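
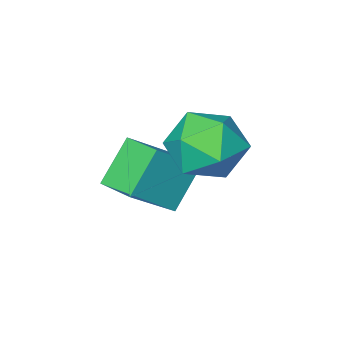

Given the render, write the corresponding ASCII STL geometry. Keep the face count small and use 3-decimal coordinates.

solid 
facet normal -0.241 0.937 -0.252
outer loop
vertex -2.62 0.717 2.225
vertex -3.297 0.794 3.159
vertex -2.183 1.098 3.226
endloop
endfacet
facet normal 0.417 0.774 -0.477
outer loop
vertex -2.62 0.717 2.225
vertex -2.183 1.098 3.226
vertex -1.573 0.366 2.57
endloop
endfacet
facet normal 0.368 0.207 -0.907
outer loop
vertex -2.62 0.717 2.225
vertex -1.573 0.366 2.57
vertex -2.311 -0.39 2.098
endloop
endfacet
facet normal -0.319 0.020 -0.948
outer loop
vertex -2.62 0.717 2.225
vertex -2.311 -0.39 2.098
vertex -3.376 -0.125 2.462
endloop
endfacet
facet normal -0.695 0.471 -0.543
outer loop
vertex -2.62 0.717 2.225
vertex -3.376 -0.125 2.462
vertex -3.297 0.794 3.159
endloop
endfacet
facet normal 0.805 0.586 0.094
outer loop
vertex -1.573 0.366 2.57
vertex -2.183 1.098 3.226
vertex -1.604 0.225 3.718
endloop
endfacet
facet normal -0.260 0.851 0.457
outer loop
vertex -2.183 1.098 3.226
vertex -3.297 0.794 3.159
vertex -2.669 0.49 4.082
endloop
endfacet
facet normal -0.995 0.097 -0.015
outer loop
vertex -3.297 0.794 3.159
vertex -3.376 -0.125 2.462
vertex -3.407 -0.266 3.61
endloop
endfacet
facet normal -0.387 -0.634 -0.670
outer loop
vertex -3.376 -0.125 2.462
vertex -2.311 -0.39 2.098
vertex -2.797 -0.998 2.954
endloop
endfacet
facet normal 0.726 -0.332 -0.603
outer loop
vertex -2.311 -0.39 2.098
vertex -1.573 0.366 2.57
vertex -1.683 -0.694 3.021
endloop
endfacet
facet normal 0.319 -0.020 0.948
outer loop
vertex -2.36 -0.617 3.955
vertex -1.604 0.225 3.718
vertex -2.669 0.49 4.082
endloop
endfacet
facet normal -0.368 -0.207 0.907
outer loop
vertex -2.36 -0.617 3.955
vertex -2.669 0.49 4.082
vertex -3.407 -0.266 3.61
endloop
endfacet
facet normal -0.417 -0.774 0.477
outer loop
vertex -2.36 -0.617 3.955
vertex -3.407 -0.266 3.61
vertex -2.797 -0.998 2.954
endloop
endfacet
facet normal 0.241 -0.937 0.252
outer loop
vertex -2.36 -0.617 3.955
vertex -2.797 -0.998 2.954
vertex -1.683 -0.694 3.021
endloop
endfacet
facet normal 0.695 -0.471 0.543
outer loop
vertex -2.36 -0.617 3.955
vertex -1.683 -0.694 3.021
vertex -1.604 0.225 3.718
endloop
endfacet
facet normal 0.387 0.634 0.670
outer loop
vertex -2.669 0.49 4.082
vertex -1.604 0.225 3.718
vertex -2.183 1.098 3.226
endloop
endfacet
facet normal -0.726 0.332 0.603
outer loop
vertex -3.407 -0.266 3.61
vertex -2.669 0.49 4.082
vertex -3.297 0.794 3.159
endloop
endfacet
facet normal -0.805 -0.586 -0.094
outer loop
vertex -2.797 -0.998 2.954
vertex -3.407 -0.266 3.61
vertex -3.376 -0.125 2.462
endloop
endfacet
facet normal 0.260 -0.851 -0.457
outer loop
vertex -1.683 -0.694 3.021
vertex -2.797 -0.998 2.954
vertex -2.311 -0.39 2.098
endloop
endfacet
facet normal 0.995 -0.097 0.015
outer loop
vertex -1.604 0.225 3.718
vertex -1.683 -0.694 3.021
vertex -1.573 0.366 2.57
endloop
endfacet
facet normal -0.627 -0.190 0.756
outer loop
vertex -1.709 -2.436 2.179
vertex -1.84 -1.219 2.376
vertex -3.037 -2.403 1.086
endloop
endfacet
facet normal 0.106 -0.982 -0.159
outer loop
vertex -2.04 -2.101 -0.116
vertex -1.709 -2.436 2.179
vertex -3.037 -2.403 1.086
endloop
endfacet
facet normal -0.627 -0.190 0.756
outer loop
vertex -3.037 -2.403 1.086
vertex -1.84 -1.219 2.376
vertex -3.168 -1.185 1.283
endloop
endfacet
facet normal -0.772 0.020 -0.635
outer loop
vertex -3.168 -1.185 1.283
vertex -2.04 -2.101 -0.116
vertex -3.037 -2.403 1.086
endloop
endfacet
facet normal 0.772 -0.020 0.635
outer loop
vertex -1.709 -2.436 2.179
vertex -0.843 -0.917 1.174
vertex -1.84 -1.219 2.376
endloop
endfacet
facet normal 0.105 -0.982 -0.158
outer loop
vertex -0.712 -2.135 0.977
vertex -1.709 -2.436 2.179
vertex -2.04 -2.101 -0.116
endloop
endfacet
facet normal 0.772 -0.020 0.635
outer loop
vertex -0.712 -2.135 0.977
vertex -0.843 -0.917 1.174
vertex -1.709 -2.436 2.179
endloop
endfacet
facet normal -0.106 0.982 0.159
outer loop
vertex -1.84 -1.219 2.376
vertex -0.843 -0.917 1.174
vertex -3.168 -1.185 1.283
endloop
endfacet
facet normal -0.772 0.020 -0.635
outer loop
vertex -2.171 -0.884 0.081
vertex -2.04 -2.101 -0.116
vertex -3.168 -1.185 1.283
endloop
endfacet
facet normal -0.106 0.982 0.158
outer loop
vertex -3.168 -1.185 1.283
vertex -0.843 -0.917 1.174
vertex -2.171 -0.884 0.081
endloop
endfacet
facet normal 0.627 0.190 -0.756
outer loop
vertex -2.171 -0.884 0.081
vertex -0.712 -2.135 0.977
vertex -2.04 -2.101 -0.116
endloop
endfacet
facet normal 0.627 0.190 -0.756
outer loop
vertex -0.843 -0.917 1.174
vertex -0.712 -2.135 0.977
vertex -2.171 -0.884 0.081
endloop
endfacet

endsolid


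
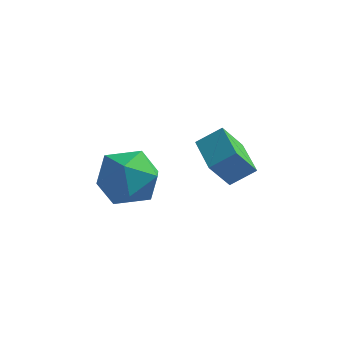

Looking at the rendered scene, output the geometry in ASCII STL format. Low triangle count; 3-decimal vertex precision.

solid 
facet normal -0.858 0.483 0.173
outer loop
vertex -0.573 4.257 2.392
vertex -1.161 3.384 1.914
vertex -0.936 3.377 3.048
endloop
endfacet
facet normal -0.369 0.649 0.666
outer loop
vertex -0.573 4.257 2.392
vertex -0.936 3.377 3.048
vertex 0.122 3.817 3.206
endloop
endfacet
facet normal 0.198 0.923 0.330
outer loop
vertex -0.573 4.257 2.392
vertex 0.122 3.817 3.206
vertex 0.551 4.096 2.168
endloop
endfacet
facet normal 0.059 0.927 -0.370
outer loop
vertex -0.573 4.257 2.392
vertex 0.551 4.096 2.168
vertex -0.242 3.828 1.37
endloop
endfacet
facet normal -0.593 0.655 -0.467
outer loop
vertex -0.573 4.257 2.392
vertex -0.242 3.828 1.37
vertex -1.161 3.384 1.914
endloop
endfacet
facet normal -0.165 0.044 0.985
outer loop
vertex 0.122 3.817 3.206
vertex -0.936 3.377 3.048
vertex -0.038 2.672 3.23
endloop
endfacet
facet normal -0.957 -0.223 0.188
outer loop
vertex -0.936 3.377 3.048
vertex -1.161 3.384 1.914
vertex -0.831 2.404 2.432
endloop
endfacet
facet normal -0.529 0.056 -0.847
outer loop
vertex -1.161 3.384 1.914
vertex -0.242 3.828 1.37
vertex -0.402 2.683 1.394
endloop
endfacet
facet normal 0.528 0.494 -0.691
outer loop
vertex -0.242 3.828 1.37
vertex 0.551 4.096 2.168
vertex 0.656 3.123 1.552
endloop
endfacet
facet normal 0.753 0.487 0.442
outer loop
vertex 0.551 4.096 2.168
vertex 0.122 3.817 3.206
vertex 0.881 3.116 2.686
endloop
endfacet
facet normal -0.059 -0.927 0.370
outer loop
vertex 0.293 2.243 2.208
vertex -0.038 2.672 3.23
vertex -0.831 2.404 2.432
endloop
endfacet
facet normal -0.198 -0.923 -0.330
outer loop
vertex 0.293 2.243 2.208
vertex -0.831 2.404 2.432
vertex -0.402 2.683 1.394
endloop
endfacet
facet normal 0.369 -0.649 -0.666
outer loop
vertex 0.293 2.243 2.208
vertex -0.402 2.683 1.394
vertex 0.656 3.123 1.552
endloop
endfacet
facet normal 0.858 -0.483 -0.173
outer loop
vertex 0.293 2.243 2.208
vertex 0.656 3.123 1.552
vertex 0.881 3.116 2.686
endloop
endfacet
facet normal 0.593 -0.655 0.467
outer loop
vertex 0.293 2.243 2.208
vertex 0.881 3.116 2.686
vertex -0.038 2.672 3.23
endloop
endfacet
facet normal -0.528 -0.494 0.691
outer loop
vertex -0.831 2.404 2.432
vertex -0.038 2.672 3.23
vertex -0.936 3.377 3.048
endloop
endfacet
facet normal -0.753 -0.487 -0.442
outer loop
vertex -0.402 2.683 1.394
vertex -0.831 2.404 2.432
vertex -1.161 3.384 1.914
endloop
endfacet
facet normal 0.165 -0.044 -0.985
outer loop
vertex 0.656 3.123 1.552
vertex -0.402 2.683 1.394
vertex -0.242 3.828 1.37
endloop
endfacet
facet normal 0.957 0.223 -0.188
outer loop
vertex 0.881 3.116 2.686
vertex 0.656 3.123 1.552
vertex 0.551 4.096 2.168
endloop
endfacet
facet normal 0.529 -0.056 0.847
outer loop
vertex -0.038 2.672 3.23
vertex 0.881 3.116 2.686
vertex 0.122 3.817 3.206
endloop
endfacet
facet normal -0.571 0.803 0.168
outer loop
vertex 2.644 3.978 4.709
vertex 3.124 4.536 3.675
vertex 1.923 3.58 4.16
endloop
endfacet
facet normal -0.378 -0.440 0.815
outer loop
vertex 2.716 2.464 3.925
vertex 2.644 3.978 4.709
vertex 1.923 3.58 4.16
endloop
endfacet
facet normal -0.571 0.803 0.170
outer loop
vertex 1.923 3.58 4.16
vertex 3.124 4.536 3.675
vertex 2.402 4.139 3.126
endloop
endfacet
facet normal -0.729 -0.401 -0.555
outer loop
vertex 2.402 4.139 3.126
vertex 2.716 2.464 3.925
vertex 1.923 3.58 4.16
endloop
endfacet
facet normal 0.729 0.401 0.555
outer loop
vertex 2.644 3.978 4.709
vertex 3.917 3.42 3.44
vertex 3.124 4.536 3.675
endloop
endfacet
facet normal -0.378 -0.440 0.815
outer loop
vertex 3.438 2.861 4.474
vertex 2.644 3.978 4.709
vertex 2.716 2.464 3.925
endloop
endfacet
facet normal 0.729 0.401 0.555
outer loop
vertex 3.438 2.861 4.474
vertex 3.917 3.42 3.44
vertex 2.644 3.978 4.709
endloop
endfacet
facet normal 0.378 0.440 -0.815
outer loop
vertex 3.124 4.536 3.675
vertex 3.917 3.42 3.44
vertex 2.402 4.139 3.126
endloop
endfacet
facet normal -0.729 -0.401 -0.555
outer loop
vertex 3.196 3.022 2.891
vertex 2.716 2.464 3.925
vertex 2.402 4.139 3.126
endloop
endfacet
facet normal 0.378 0.440 -0.815
outer loop
vertex 2.402 4.139 3.126
vertex 3.917 3.42 3.44
vertex 3.196 3.022 2.891
endloop
endfacet
facet normal 0.570 -0.804 -0.169
outer loop
vertex 3.196 3.022 2.891
vertex 3.438 2.861 4.474
vertex 2.716 2.464 3.925
endloop
endfacet
facet normal 0.572 -0.803 -0.169
outer loop
vertex 3.917 3.42 3.44
vertex 3.438 2.861 4.474
vertex 3.196 3.022 2.891
endloop
endfacet

endsolid


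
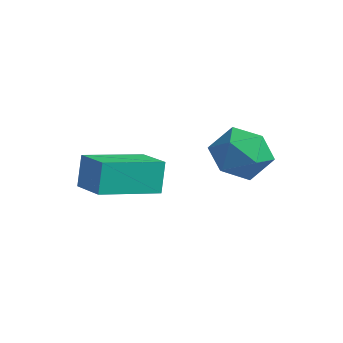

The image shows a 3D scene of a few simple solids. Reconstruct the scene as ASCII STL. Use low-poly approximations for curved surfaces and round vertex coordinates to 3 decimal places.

solid 
facet normal -0.940 0.227 -0.253
outer loop
vertex -4.591 -1.707 -2.285
vertex -3.992 0.18 -2.816
vertex -4.392 -2.069 -3.348
endloop
endfacet
facet normal -0.292 -0.921 0.259
outer loop
vertex -3.188 -2.36 -3.024
vertex -4.591 -1.707 -2.285
vertex -4.392 -2.069 -3.348
endloop
endfacet
facet normal -0.940 0.227 -0.253
outer loop
vertex -4.392 -2.069 -3.348
vertex -3.992 0.18 -2.816
vertex -3.793 -0.182 -3.879
endloop
endfacet
facet normal 0.174 -0.318 -0.932
outer loop
vertex -3.793 -0.182 -3.879
vertex -3.188 -2.36 -3.024
vertex -4.392 -2.069 -3.348
endloop
endfacet
facet normal -0.174 0.318 0.932
outer loop
vertex -4.591 -1.707 -2.285
vertex -2.788 -0.111 -2.492
vertex -3.992 0.18 -2.816
endloop
endfacet
facet normal -0.292 -0.921 0.259
outer loop
vertex -3.387 -1.998 -1.961
vertex -4.591 -1.707 -2.285
vertex -3.188 -2.36 -3.024
endloop
endfacet
facet normal -0.174 0.318 0.932
outer loop
vertex -3.387 -1.998 -1.961
vertex -2.788 -0.111 -2.492
vertex -4.591 -1.707 -2.285
endloop
endfacet
facet normal 0.292 0.921 -0.259
outer loop
vertex -3.992 0.18 -2.816
vertex -2.788 -0.111 -2.492
vertex -3.793 -0.182 -3.879
endloop
endfacet
facet normal 0.174 -0.318 -0.932
outer loop
vertex -2.589 -0.473 -3.555
vertex -3.188 -2.36 -3.024
vertex -3.793 -0.182 -3.879
endloop
endfacet
facet normal 0.292 0.921 -0.259
outer loop
vertex -3.793 -0.182 -3.879
vertex -2.788 -0.111 -2.492
vertex -2.589 -0.473 -3.555
endloop
endfacet
facet normal 0.940 -0.227 0.253
outer loop
vertex -2.589 -0.473 -3.555
vertex -3.387 -1.998 -1.961
vertex -3.188 -2.36 -3.024
endloop
endfacet
facet normal 0.940 -0.227 0.253
outer loop
vertex -2.788 -0.111 -2.492
vertex -3.387 -1.998 -1.961
vertex -2.589 -0.473 -3.555
endloop
endfacet
facet normal 0.023 -0.022 0.999
outer loop
vertex -0.84 1.847 -1.414
vertex -1.857 1.685 -1.394
vertex -1.208 0.885 -1.427
endloop
endfacet
facet normal 0.640 -0.255 0.725
outer loop
vertex -0.84 1.847 -1.414
vertex -1.208 0.885 -1.427
vertex -0.417 1.142 -2.035
endloop
endfacet
facet normal 0.910 0.266 0.318
outer loop
vertex -0.84 1.847 -1.414
vertex -0.417 1.142 -2.035
vertex -0.577 2.101 -2.378
endloop
endfacet
facet normal 0.461 0.819 0.342
outer loop
vertex -0.84 1.847 -1.414
vertex -0.577 2.101 -2.378
vertex -1.467 2.436 -1.981
endloop
endfacet
facet normal -0.087 0.641 0.762
outer loop
vertex -0.84 1.847 -1.414
vertex -1.467 2.436 -1.981
vertex -1.857 1.685 -1.394
endloop
endfacet
facet normal 0.497 -0.813 0.303
outer loop
vertex -0.417 1.142 -2.035
vertex -1.208 0.885 -1.427
vertex -1.173 0.544 -2.399
endloop
endfacet
facet normal -0.500 -0.436 0.748
outer loop
vertex -1.208 0.885 -1.427
vertex -1.857 1.685 -1.394
vertex -2.063 0.879 -2.002
endloop
endfacet
facet normal -0.679 0.637 0.364
outer loop
vertex -1.857 1.685 -1.394
vertex -1.467 2.436 -1.981
vertex -2.223 1.838 -2.345
endloop
endfacet
facet normal 0.207 0.926 -0.317
outer loop
vertex -1.467 2.436 -1.981
vertex -0.577 2.101 -2.378
vertex -1.432 2.095 -2.953
endloop
endfacet
facet normal 0.934 0.029 -0.355
outer loop
vertex -0.577 2.101 -2.378
vertex -0.417 1.142 -2.035
vertex -0.783 1.295 -2.986
endloop
endfacet
facet normal -0.461 -0.819 -0.342
outer loop
vertex -1.8 1.133 -2.966
vertex -1.173 0.544 -2.399
vertex -2.063 0.879 -2.002
endloop
endfacet
facet normal -0.910 -0.266 -0.318
outer loop
vertex -1.8 1.133 -2.966
vertex -2.063 0.879 -2.002
vertex -2.223 1.838 -2.345
endloop
endfacet
facet normal -0.640 0.255 -0.725
outer loop
vertex -1.8 1.133 -2.966
vertex -2.223 1.838 -2.345
vertex -1.432 2.095 -2.953
endloop
endfacet
facet normal -0.023 0.022 -0.999
outer loop
vertex -1.8 1.133 -2.966
vertex -1.432 2.095 -2.953
vertex -0.783 1.295 -2.986
endloop
endfacet
facet normal 0.087 -0.641 -0.762
outer loop
vertex -1.8 1.133 -2.966
vertex -0.783 1.295 -2.986
vertex -1.173 0.544 -2.399
endloop
endfacet
facet normal -0.207 -0.926 0.317
outer loop
vertex -2.063 0.879 -2.002
vertex -1.173 0.544 -2.399
vertex -1.208 0.885 -1.427
endloop
endfacet
facet normal -0.934 -0.029 0.355
outer loop
vertex -2.223 1.838 -2.345
vertex -2.063 0.879 -2.002
vertex -1.857 1.685 -1.394
endloop
endfacet
facet normal -0.497 0.813 -0.303
outer loop
vertex -1.432 2.095 -2.953
vertex -2.223 1.838 -2.345
vertex -1.467 2.436 -1.981
endloop
endfacet
facet normal 0.500 0.436 -0.748
outer loop
vertex -0.783 1.295 -2.986
vertex -1.432 2.095 -2.953
vertex -0.577 2.101 -2.378
endloop
endfacet
facet normal 0.679 -0.637 -0.364
outer loop
vertex -1.173 0.544 -2.399
vertex -0.783 1.295 -2.986
vertex -0.417 1.142 -2.035
endloop
endfacet

endsolid


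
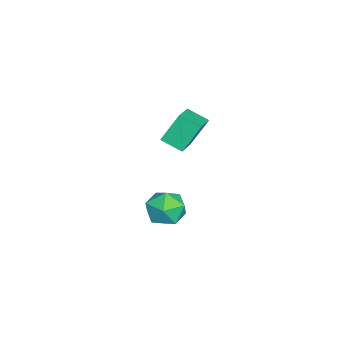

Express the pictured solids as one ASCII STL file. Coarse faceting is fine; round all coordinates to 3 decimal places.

solid 
facet normal -0.297 0.461 0.836
outer loop
vertex -2.398 -3.156 4.688
vertex -2.172 -2.226 4.256
vertex -3.831 -3.067 4.13
endloop
endfacet
facet normal -0.215 -0.886 0.412
outer loop
vertex -3.388 -3.754 2.884
vertex -2.398 -3.156 4.688
vertex -3.831 -3.067 4.13
endloop
endfacet
facet normal -0.297 0.461 0.836
outer loop
vertex -3.831 -3.067 4.13
vertex -2.172 -2.226 4.256
vertex -3.605 -2.137 3.697
endloop
endfacet
facet normal -0.930 0.057 -0.362
outer loop
vertex -3.605 -2.137 3.697
vertex -3.388 -3.754 2.884
vertex -3.831 -3.067 4.13
endloop
endfacet
facet normal 0.930 -0.058 0.363
outer loop
vertex -2.398 -3.156 4.688
vertex -1.729 -2.913 3.01
vertex -2.172 -2.226 4.256
endloop
endfacet
facet normal -0.216 -0.885 0.412
outer loop
vertex -1.955 -3.843 3.443
vertex -2.398 -3.156 4.688
vertex -3.388 -3.754 2.884
endloop
endfacet
facet normal 0.930 -0.057 0.363
outer loop
vertex -1.955 -3.843 3.443
vertex -1.729 -2.913 3.01
vertex -2.398 -3.156 4.688
endloop
endfacet
facet normal 0.216 0.886 -0.412
outer loop
vertex -2.172 -2.226 4.256
vertex -1.729 -2.913 3.01
vertex -3.605 -2.137 3.697
endloop
endfacet
facet normal -0.930 0.058 -0.363
outer loop
vertex -3.162 -2.824 2.452
vertex -3.388 -3.754 2.884
vertex -3.605 -2.137 3.697
endloop
endfacet
facet normal 0.215 0.885 -0.412
outer loop
vertex -3.605 -2.137 3.697
vertex -1.729 -2.913 3.01
vertex -3.162 -2.824 2.452
endloop
endfacet
facet normal 0.298 -0.461 -0.836
outer loop
vertex -3.162 -2.824 2.452
vertex -1.955 -3.843 3.443
vertex -3.388 -3.754 2.884
endloop
endfacet
facet normal 0.297 -0.461 -0.836
outer loop
vertex -1.729 -2.913 3.01
vertex -1.955 -3.843 3.443
vertex -3.162 -2.824 2.452
endloop
endfacet
facet normal 0.439 0.381 0.814
outer loop
vertex -2.328 -2.92 -0.786
vertex -2.569 -3.741 -0.271
vertex -1.7 -3.696 -0.761
endloop
endfacet
facet normal 0.755 0.618 0.220
outer loop
vertex -2.328 -2.92 -0.786
vertex -1.7 -3.696 -0.761
vertex -1.853 -3.204 -1.617
endloop
endfacet
facet normal 0.261 0.949 -0.175
outer loop
vertex -2.328 -2.92 -0.786
vertex -1.853 -3.204 -1.617
vertex -2.817 -2.946 -1.656
endloop
endfacet
facet normal -0.359 0.917 0.175
outer loop
vertex -2.328 -2.92 -0.786
vertex -2.817 -2.946 -1.656
vertex -3.26 -3.278 -0.824
endloop
endfacet
facet normal -0.249 0.566 0.786
outer loop
vertex -2.328 -2.92 -0.786
vertex -3.26 -3.278 -0.824
vertex -2.569 -3.741 -0.271
endloop
endfacet
facet normal 0.988 0.052 -0.146
outer loop
vertex -1.853 -3.204 -1.617
vertex -1.7 -3.696 -0.761
vertex -1.8 -4.202 -1.616
endloop
endfacet
facet normal 0.476 -0.331 0.815
outer loop
vertex -1.7 -3.696 -0.761
vertex -2.569 -3.741 -0.271
vertex -2.243 -4.534 -0.784
endloop
endfacet
facet normal -0.638 -0.033 0.769
outer loop
vertex -2.569 -3.741 -0.271
vertex -3.26 -3.278 -0.824
vertex -3.207 -4.276 -0.823
endloop
endfacet
facet normal -0.816 0.535 -0.221
outer loop
vertex -3.26 -3.278 -0.824
vertex -2.817 -2.946 -1.656
vertex -3.36 -3.784 -1.679
endloop
endfacet
facet normal 0.189 0.587 -0.787
outer loop
vertex -2.817 -2.946 -1.656
vertex -1.853 -3.204 -1.617
vertex -2.491 -3.739 -2.169
endloop
endfacet
facet normal 0.359 -0.917 -0.175
outer loop
vertex -2.732 -4.56 -1.654
vertex -1.8 -4.202 -1.616
vertex -2.243 -4.534 -0.784
endloop
endfacet
facet normal -0.261 -0.949 0.175
outer loop
vertex -2.732 -4.56 -1.654
vertex -2.243 -4.534 -0.784
vertex -3.207 -4.276 -0.823
endloop
endfacet
facet normal -0.755 -0.618 -0.220
outer loop
vertex -2.732 -4.56 -1.654
vertex -3.207 -4.276 -0.823
vertex -3.36 -3.784 -1.679
endloop
endfacet
facet normal -0.439 -0.381 -0.814
outer loop
vertex -2.732 -4.56 -1.654
vertex -3.36 -3.784 -1.679
vertex -2.491 -3.739 -2.169
endloop
endfacet
facet normal 0.249 -0.566 -0.786
outer loop
vertex -2.732 -4.56 -1.654
vertex -2.491 -3.739 -2.169
vertex -1.8 -4.202 -1.616
endloop
endfacet
facet normal 0.816 -0.535 0.221
outer loop
vertex -2.243 -4.534 -0.784
vertex -1.8 -4.202 -1.616
vertex -1.7 -3.696 -0.761
endloop
endfacet
facet normal -0.189 -0.587 0.787
outer loop
vertex -3.207 -4.276 -0.823
vertex -2.243 -4.534 -0.784
vertex -2.569 -3.741 -0.271
endloop
endfacet
facet normal -0.988 -0.052 0.146
outer loop
vertex -3.36 -3.784 -1.679
vertex -3.207 -4.276 -0.823
vertex -3.26 -3.278 -0.824
endloop
endfacet
facet normal -0.476 0.331 -0.815
outer loop
vertex -2.491 -3.739 -2.169
vertex -3.36 -3.784 -1.679
vertex -2.817 -2.946 -1.656
endloop
endfacet
facet normal 0.638 0.033 -0.769
outer loop
vertex -1.8 -4.202 -1.616
vertex -2.491 -3.739 -2.169
vertex -1.853 -3.204 -1.617
endloop
endfacet

endsolid


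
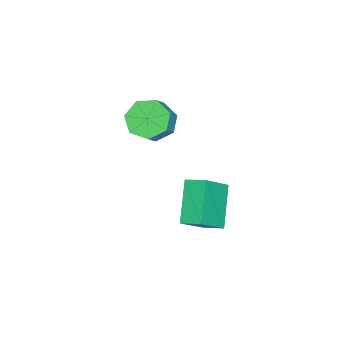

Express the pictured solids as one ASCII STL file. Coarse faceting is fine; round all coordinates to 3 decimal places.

solid 
facet normal -0.705 -0.011 -0.710
outer loop
vertex -3.848 0.256 -0.276
vertex -4.392 0.773 0.256
vertex -3.77 1.045 -0.366
endloop
endfacet
facet normal 0.703 -0.149 -0.695
outer loop
vertex -3.848 0.256 -0.276
vertex -3.77 1.045 -0.366
vertex -3.045 0.269 0.533
endloop
endfacet
facet normal 0.703 -0.149 -0.695
outer loop
vertex -3.045 0.269 0.533
vertex -3.77 1.045 -0.366
vertex -2.967 1.058 0.443
endloop
endfacet
facet normal 0.705 0.011 0.710
outer loop
vertex -3.045 0.269 0.533
vertex -2.967 1.058 0.443
vertex -3.588 0.787 1.064
endloop
endfacet
facet normal -0.705 -0.011 -0.710
outer loop
vertex -3.77 1.045 -0.366
vertex -4.392 0.773 0.256
vertex -4.16 1.63 0.012
endloop
endfacet
facet normal 0.515 0.680 -0.522
outer loop
vertex -3.77 1.045 -0.366
vertex -4.16 1.63 0.012
vertex -2.967 1.058 0.443
endloop
endfacet
facet normal 0.515 0.680 -0.522
outer loop
vertex -2.967 1.058 0.443
vertex -4.16 1.63 0.012
vertex -3.357 1.643 0.821
endloop
endfacet
facet normal 0.705 0.011 0.710
outer loop
vertex -2.967 1.058 0.443
vertex -3.357 1.643 0.821
vertex -3.588 0.787 1.064
endloop
endfacet
facet normal -0.704 -0.012 -0.710
outer loop
vertex -4.16 1.63 0.012
vertex -4.392 0.773 0.256
vertex -4.725 1.57 0.573
endloop
endfacet
facet normal -0.061 0.997 0.045
outer loop
vertex -4.16 1.63 0.012
vertex -4.725 1.57 0.573
vertex -3.357 1.643 0.821
endloop
endfacet
facet normal -0.061 0.997 0.045
outer loop
vertex -3.357 1.643 0.821
vertex -4.725 1.57 0.573
vertex -3.922 1.583 1.382
endloop
endfacet
facet normal 0.704 0.012 0.710
outer loop
vertex -3.357 1.643 0.821
vertex -3.922 1.583 1.382
vertex -3.588 0.787 1.064
endloop
endfacet
facet normal -0.705 -0.013 -0.709
outer loop
vertex -4.725 1.57 0.573
vertex -4.392 0.773 0.256
vertex -5.038 0.91 0.896
endloop
endfacet
facet normal -0.591 0.563 0.578
outer loop
vertex -4.725 1.57 0.573
vertex -5.038 0.91 0.896
vertex -3.922 1.583 1.382
endloop
endfacet
facet normal -0.591 0.562 0.578
outer loop
vertex -3.922 1.583 1.382
vertex -5.038 0.91 0.896
vertex -4.235 0.923 1.704
endloop
endfacet
facet normal 0.704 0.012 0.710
outer loop
vertex -3.922 1.583 1.382
vertex -4.235 0.923 1.704
vertex -3.588 0.787 1.064
endloop
endfacet
facet normal -0.705 -0.011 -0.709
outer loop
vertex -5.038 0.91 0.896
vertex -4.392 0.773 0.256
vertex -4.865 0.147 0.736
endloop
endfacet
facet normal -0.675 -0.295 0.676
outer loop
vertex -5.038 0.91 0.896
vertex -4.865 0.147 0.736
vertex -4.235 0.923 1.704
endloop
endfacet
facet normal -0.676 -0.294 0.676
outer loop
vertex -4.235 0.923 1.704
vertex -4.865 0.147 0.736
vertex -4.062 0.161 1.545
endloop
endfacet
facet normal 0.704 0.012 0.710
outer loop
vertex -4.235 0.923 1.704
vertex -4.062 0.161 1.545
vertex -3.588 0.787 1.064
endloop
endfacet
facet normal -0.705 -0.011 -0.709
outer loop
vertex -4.865 0.147 0.736
vertex -4.392 0.773 0.256
vertex -4.335 -0.144 0.214
endloop
endfacet
facet normal -0.251 -0.931 0.265
outer loop
vertex -4.865 0.147 0.736
vertex -4.335 -0.144 0.214
vertex -4.062 0.161 1.545
endloop
endfacet
facet normal -0.252 -0.931 0.265
outer loop
vertex -4.062 0.161 1.545
vertex -4.335 -0.144 0.214
vertex -3.532 -0.131 1.023
endloop
endfacet
facet normal 0.705 0.011 0.709
outer loop
vertex -4.062 0.161 1.545
vertex -3.532 -0.131 1.023
vertex -3.588 0.787 1.064
endloop
endfacet
facet normal -0.705 -0.011 -0.710
outer loop
vertex -4.335 -0.144 0.214
vertex -4.392 0.773 0.256
vertex -3.848 0.256 -0.276
endloop
endfacet
facet normal 0.363 -0.865 -0.346
outer loop
vertex -4.335 -0.144 0.214
vertex -3.848 0.256 -0.276
vertex -3.532 -0.131 1.023
endloop
endfacet
facet normal 0.363 -0.865 -0.346
outer loop
vertex -3.532 -0.131 1.023
vertex -3.848 0.256 -0.276
vertex -3.045 0.269 0.533
endloop
endfacet
facet normal 0.705 0.011 0.710
outer loop
vertex -3.532 -0.131 1.023
vertex -3.045 0.269 0.533
vertex -3.588 0.787 1.064
endloop
endfacet
facet normal -0.666 0.316 -0.675
outer loop
vertex -4.79 2.8 -3.416
vertex -4.702 3.696 -3.083
vertex -3.318 3.137 -4.711
endloop
endfacet
facet normal -0.092 -0.933 -0.348
outer loop
vertex -2.198 2.604 -3.577
vertex -4.79 2.8 -3.416
vertex -3.318 3.137 -4.711
endloop
endfacet
facet normal -0.666 0.317 -0.675
outer loop
vertex -3.318 3.137 -4.711
vertex -4.702 3.696 -3.083
vertex -3.229 4.032 -4.378
endloop
endfacet
facet normal 0.740 0.169 -0.651
outer loop
vertex -3.229 4.032 -4.378
vertex -2.198 2.604 -3.577
vertex -3.318 3.137 -4.711
endloop
endfacet
facet normal -0.740 -0.169 0.651
outer loop
vertex -4.79 2.8 -3.416
vertex -3.582 3.163 -1.949
vertex -4.702 3.696 -3.083
endloop
endfacet
facet normal -0.092 -0.933 -0.347
outer loop
vertex -3.671 2.268 -2.282
vertex -4.79 2.8 -3.416
vertex -2.198 2.604 -3.577
endloop
endfacet
facet normal -0.740 -0.169 0.651
outer loop
vertex -3.671 2.268 -2.282
vertex -3.582 3.163 -1.949
vertex -4.79 2.8 -3.416
endloop
endfacet
facet normal 0.092 0.933 0.347
outer loop
vertex -4.702 3.696 -3.083
vertex -3.582 3.163 -1.949
vertex -3.229 4.032 -4.378
endloop
endfacet
facet normal 0.740 0.169 -0.651
outer loop
vertex -2.11 3.5 -3.244
vertex -2.198 2.604 -3.577
vertex -3.229 4.032 -4.378
endloop
endfacet
facet normal 0.092 0.933 0.347
outer loop
vertex -3.229 4.032 -4.378
vertex -3.582 3.163 -1.949
vertex -2.11 3.5 -3.244
endloop
endfacet
facet normal 0.666 -0.316 0.675
outer loop
vertex -2.11 3.5 -3.244
vertex -3.671 2.268 -2.282
vertex -2.198 2.604 -3.577
endloop
endfacet
facet normal 0.666 -0.317 0.675
outer loop
vertex -3.582 3.163 -1.949
vertex -3.671 2.268 -2.282
vertex -2.11 3.5 -3.244
endloop
endfacet

endsolid


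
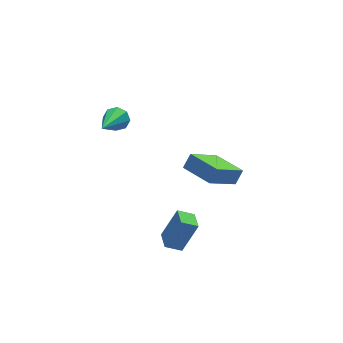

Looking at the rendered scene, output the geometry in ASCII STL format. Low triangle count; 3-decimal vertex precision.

solid 
facet normal -0.833 0.321 0.450
outer loop
vertex 0.71 -1.442 -2.601
vertex 1.007 -0.476 -2.741
vertex -0.117 -1.414 -4.154
endloop
endfacet
facet normal -0.291 -0.947 0.138
outer loop
vertex 0.633 -1.704 -4.559
vertex 0.71 -1.442 -2.601
vertex -0.117 -1.414 -4.154
endloop
endfacet
facet normal -0.833 0.322 0.449
outer loop
vertex -0.117 -1.414 -4.154
vertex 1.007 -0.476 -2.741
vertex 0.18 -0.449 -4.295
endloop
endfacet
facet normal -0.470 0.016 -0.882
outer loop
vertex 0.18 -0.449 -4.295
vertex 0.633 -1.704 -4.559
vertex -0.117 -1.414 -4.154
endloop
endfacet
facet normal 0.470 -0.017 0.882
outer loop
vertex 0.71 -1.442 -2.601
vertex 1.757 -0.766 -3.146
vertex 1.007 -0.476 -2.741
endloop
endfacet
facet normal -0.290 -0.947 0.138
outer loop
vertex 1.46 -1.731 -3.005
vertex 0.71 -1.442 -2.601
vertex 0.633 -1.704 -4.559
endloop
endfacet
facet normal 0.470 -0.016 0.883
outer loop
vertex 1.46 -1.731 -3.005
vertex 1.757 -0.766 -3.146
vertex 0.71 -1.442 -2.601
endloop
endfacet
facet normal 0.291 0.947 -0.139
outer loop
vertex 1.007 -0.476 -2.741
vertex 1.757 -0.766 -3.146
vertex 0.18 -0.449 -4.295
endloop
endfacet
facet normal -0.469 0.016 -0.883
outer loop
vertex 0.93 -0.738 -4.699
vertex 0.633 -1.704 -4.559
vertex 0.18 -0.449 -4.295
endloop
endfacet
facet normal 0.291 0.947 -0.138
outer loop
vertex 0.18 -0.449 -4.295
vertex 1.757 -0.766 -3.146
vertex 0.93 -0.738 -4.699
endloop
endfacet
facet normal 0.834 -0.321 -0.449
outer loop
vertex 0.93 -0.738 -4.699
vertex 1.46 -1.731 -3.005
vertex 0.633 -1.704 -4.559
endloop
endfacet
facet normal 0.833 -0.322 -0.449
outer loop
vertex 1.757 -0.766 -3.146
vertex 1.46 -1.731 -3.005
vertex 0.93 -0.738 -4.699
endloop
endfacet
facet normal 0.621 0.616 -0.485
outer loop
vertex 0.032 2.718 2.465
vertex -0.438 2.838 2.016
vertex -0.26 3.111 2.59
endloop
endfacet
facet normal 0.345 -0.042 0.938
outer loop
vertex 0.032 2.718 2.465
vertex -0.26 3.111 2.59
vertex -1.802 1.482 3.084
endloop
endfacet
facet normal 0.621 0.616 -0.485
outer loop
vertex -0.26 3.111 2.59
vertex -0.438 2.838 2.016
vertex -0.656 3.344 2.379
endloop
endfacet
facet normal -0.198 0.451 0.870
outer loop
vertex -0.26 3.111 2.59
vertex -0.656 3.344 2.379
vertex -1.802 1.482 3.084
endloop
endfacet
facet normal 0.620 0.616 -0.486
outer loop
vertex -0.656 3.344 2.379
vertex -0.438 2.838 2.016
vertex -0.924 3.28 1.956
endloop
endfacet
facet normal -0.722 0.584 0.369
outer loop
vertex -0.656 3.344 2.379
vertex -0.924 3.28 1.956
vertex -1.802 1.482 3.084
endloop
endfacet
facet normal 0.620 0.616 -0.486
outer loop
vertex -0.924 3.28 1.956
vertex -0.438 2.838 2.016
vertex -0.907 2.957 1.568
endloop
endfacet
facet normal -0.921 0.279 -0.272
outer loop
vertex -0.924 3.28 1.956
vertex -0.907 2.957 1.568
vertex -1.802 1.482 3.084
endloop
endfacet
facet normal 0.620 0.616 -0.485
outer loop
vertex -0.907 2.957 1.568
vertex -0.438 2.838 2.016
vertex -0.615 2.564 1.442
endloop
endfacet
facet normal -0.677 -0.286 -0.678
outer loop
vertex -0.907 2.957 1.568
vertex -0.615 2.564 1.442
vertex -1.802 1.482 3.084
endloop
endfacet
facet normal 0.620 0.617 -0.485
outer loop
vertex -0.615 2.564 1.442
vertex -0.438 2.838 2.016
vertex -0.219 2.332 1.653
endloop
endfacet
facet normal -0.132 -0.781 -0.610
outer loop
vertex -0.615 2.564 1.442
vertex -0.219 2.332 1.653
vertex -1.802 1.482 3.084
endloop
endfacet
facet normal 0.619 0.617 -0.486
outer loop
vertex -0.219 2.332 1.653
vertex -0.438 2.838 2.016
vertex 0.049 2.396 2.076
endloop
endfacet
facet normal 0.391 -0.914 -0.110
outer loop
vertex -0.219 2.332 1.653
vertex 0.049 2.396 2.076
vertex -1.802 1.482 3.084
endloop
endfacet
facet normal 0.620 0.617 -0.484
outer loop
vertex 0.049 2.396 2.076
vertex -0.438 2.838 2.016
vertex 0.032 2.718 2.465
endloop
endfacet
facet normal 0.590 -0.609 0.530
outer loop
vertex 0.049 2.396 2.076
vertex 0.032 2.718 2.465
vertex -1.802 1.482 3.084
endloop
endfacet
facet normal -0.765 -0.212 0.608
outer loop
vertex 3.353 0.051 -1.128
vertex 2.829 1.719 -1.205
vertex 2.863 -0.135 -1.81
endloop
endfacet
facet normal 0.299 -0.953 0.045
outer loop
vertex 4.511 0.321 -3.115
vertex 3.353 0.051 -1.128
vertex 2.863 -0.135 -1.81
endloop
endfacet
facet normal -0.766 -0.212 0.606
outer loop
vertex 2.863 -0.135 -1.81
vertex 2.829 1.719 -1.205
vertex 2.34 1.533 -1.888
endloop
endfacet
facet normal -0.569 -0.215 -0.794
outer loop
vertex 2.34 1.533 -1.888
vertex 4.511 0.321 -3.115
vertex 2.863 -0.135 -1.81
endloop
endfacet
facet normal 0.569 0.215 0.794
outer loop
vertex 3.353 0.051 -1.128
vertex 4.477 2.175 -2.51
vertex 2.829 1.719 -1.205
endloop
endfacet
facet normal 0.300 -0.953 0.045
outer loop
vertex 5.0 0.507 -2.432
vertex 3.353 0.051 -1.128
vertex 4.511 0.321 -3.115
endloop
endfacet
facet normal 0.569 0.215 0.794
outer loop
vertex 5.0 0.507 -2.432
vertex 4.477 2.175 -2.51
vertex 3.353 0.051 -1.128
endloop
endfacet
facet normal -0.299 0.953 -0.045
outer loop
vertex 2.829 1.719 -1.205
vertex 4.477 2.175 -2.51
vertex 2.34 1.533 -1.888
endloop
endfacet
facet normal -0.569 -0.215 -0.794
outer loop
vertex 3.987 1.989 -3.192
vertex 4.511 0.321 -3.115
vertex 2.34 1.533 -1.888
endloop
endfacet
facet normal -0.299 0.953 -0.045
outer loop
vertex 2.34 1.533 -1.888
vertex 4.477 2.175 -2.51
vertex 3.987 1.989 -3.192
endloop
endfacet
facet normal 0.766 0.213 -0.606
outer loop
vertex 3.987 1.989 -3.192
vertex 5.0 0.507 -2.432
vertex 4.511 0.321 -3.115
endloop
endfacet
facet normal 0.765 0.212 -0.608
outer loop
vertex 4.477 2.175 -2.51
vertex 5.0 0.507 -2.432
vertex 3.987 1.989 -3.192
endloop
endfacet

endsolid


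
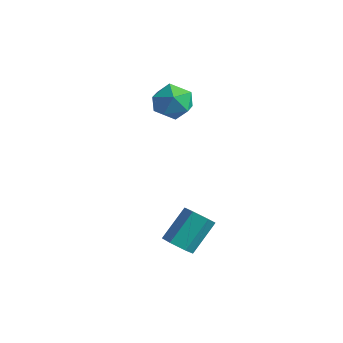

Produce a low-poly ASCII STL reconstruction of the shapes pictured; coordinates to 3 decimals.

solid 
facet normal -0.039 -0.717 -0.696
outer loop
vertex -0.27 1.07 -2.83
vertex -0.769 0.84 -2.565
vertex -0.823 1.265 -3.0
endloop
endfacet
facet normal 0.422 0.620 -0.661
outer loop
vertex -0.27 1.07 -2.83
vertex -0.823 1.265 -3.0
vertex -0.212 2.13 -1.799
endloop
endfacet
facet normal 0.422 0.620 -0.661
outer loop
vertex -0.212 2.13 -1.799
vertex -0.823 1.265 -3.0
vertex -0.765 2.325 -1.969
endloop
endfacet
facet normal 0.038 0.716 0.697
outer loop
vertex -0.212 2.13 -1.799
vertex -0.765 2.325 -1.969
vertex -0.711 1.9 -1.535
endloop
endfacet
facet normal -0.039 -0.717 -0.696
outer loop
vertex -0.823 1.265 -3.0
vertex -0.769 0.84 -2.565
vertex -1.322 1.035 -2.735
endloop
endfacet
facet normal -0.574 0.587 -0.571
outer loop
vertex -0.823 1.265 -3.0
vertex -1.322 1.035 -2.735
vertex -0.765 2.325 -1.969
endloop
endfacet
facet normal -0.574 0.587 -0.571
outer loop
vertex -0.765 2.325 -1.969
vertex -1.322 1.035 -2.735
vertex -1.264 2.095 -1.704
endloop
endfacet
facet normal 0.040 0.716 0.697
outer loop
vertex -0.765 2.325 -1.969
vertex -1.264 2.095 -1.704
vertex -0.711 1.9 -1.535
endloop
endfacet
facet normal -0.038 -0.716 -0.697
outer loop
vertex -1.322 1.035 -2.735
vertex -0.769 0.84 -2.565
vertex -1.268 0.61 -2.301
endloop
endfacet
facet normal -0.995 -0.034 0.091
outer loop
vertex -1.322 1.035 -2.735
vertex -1.268 0.61 -2.301
vertex -1.264 2.095 -1.704
endloop
endfacet
facet normal -0.995 -0.034 0.091
outer loop
vertex -1.264 2.095 -1.704
vertex -1.268 0.61 -2.301
vertex -1.21 1.67 -1.27
endloop
endfacet
facet normal 0.040 0.716 0.697
outer loop
vertex -1.264 2.095 -1.704
vertex -1.21 1.67 -1.27
vertex -0.711 1.9 -1.535
endloop
endfacet
facet normal -0.038 -0.716 -0.697
outer loop
vertex -1.268 0.61 -2.301
vertex -0.769 0.84 -2.565
vertex -0.715 0.415 -2.131
endloop
endfacet
facet normal -0.422 -0.620 0.661
outer loop
vertex -1.268 0.61 -2.301
vertex -0.715 0.415 -2.131
vertex -1.21 1.67 -1.27
endloop
endfacet
facet normal -0.422 -0.620 0.661
outer loop
vertex -1.21 1.67 -1.27
vertex -0.715 0.415 -2.131
vertex -0.657 1.475 -1.1
endloop
endfacet
facet normal 0.039 0.717 0.696
outer loop
vertex -1.21 1.67 -1.27
vertex -0.657 1.475 -1.1
vertex -0.711 1.9 -1.535
endloop
endfacet
facet normal -0.040 -0.716 -0.697
outer loop
vertex -0.715 0.415 -2.131
vertex -0.769 0.84 -2.565
vertex -0.216 0.645 -2.396
endloop
endfacet
facet normal 0.574 -0.587 0.571
outer loop
vertex -0.715 0.415 -2.131
vertex -0.216 0.645 -2.396
vertex -0.657 1.475 -1.1
endloop
endfacet
facet normal 0.574 -0.587 0.571
outer loop
vertex -0.657 1.475 -1.1
vertex -0.216 0.645 -2.396
vertex -0.158 1.705 -1.365
endloop
endfacet
facet normal 0.039 0.717 0.696
outer loop
vertex -0.657 1.475 -1.1
vertex -0.158 1.705 -1.365
vertex -0.711 1.9 -1.535
endloop
endfacet
facet normal -0.040 -0.716 -0.697
outer loop
vertex -0.216 0.645 -2.396
vertex -0.769 0.84 -2.565
vertex -0.27 1.07 -2.83
endloop
endfacet
facet normal 0.995 0.034 -0.091
outer loop
vertex -0.216 0.645 -2.396
vertex -0.27 1.07 -2.83
vertex -0.158 1.705 -1.365
endloop
endfacet
facet normal 0.995 0.034 -0.091
outer loop
vertex -0.158 1.705 -1.365
vertex -0.27 1.07 -2.83
vertex -0.212 2.13 -1.799
endloop
endfacet
facet normal 0.038 0.716 0.697
outer loop
vertex -0.158 1.705 -1.365
vertex -0.212 2.13 -1.799
vertex -0.711 1.9 -1.535
endloop
endfacet
facet normal -0.688 0.482 0.542
outer loop
vertex -4.479 3.783 2.128
vertex -3.934 3.828 2.78
vertex -3.955 4.45 2.2
endloop
endfacet
facet normal -0.769 0.621 -0.153
outer loop
vertex -4.479 3.783 2.128
vertex -3.955 4.45 2.2
vertex -4.09 4.095 1.437
endloop
endfacet
facet normal -0.871 0.000 -0.491
outer loop
vertex -4.479 3.783 2.128
vertex -4.09 4.095 1.437
vertex -4.152 3.253 1.547
endloop
endfacet
facet normal -0.854 -0.521 -0.005
outer loop
vertex -4.479 3.783 2.128
vertex -4.152 3.253 1.547
vertex -4.056 3.087 2.377
endloop
endfacet
facet normal -0.740 -0.223 0.634
outer loop
vertex -4.479 3.783 2.128
vertex -4.056 3.087 2.377
vertex -3.934 3.828 2.78
endloop
endfacet
facet normal -0.161 0.905 -0.393
outer loop
vertex -4.09 4.095 1.437
vertex -3.955 4.45 2.2
vertex -3.304 4.333 1.663
endloop
endfacet
facet normal -0.029 0.681 0.732
outer loop
vertex -3.955 4.45 2.2
vertex -3.934 3.828 2.78
vertex -3.208 4.167 2.493
endloop
endfacet
facet normal -0.114 -0.460 0.881
outer loop
vertex -3.934 3.828 2.78
vertex -4.056 3.087 2.377
vertex -3.27 3.325 2.603
endloop
endfacet
facet normal -0.297 -0.942 -0.154
outer loop
vertex -4.056 3.087 2.377
vertex -4.152 3.253 1.547
vertex -3.405 2.97 1.84
endloop
endfacet
facet normal -0.326 -0.099 -0.940
outer loop
vertex -4.152 3.253 1.547
vertex -4.09 4.095 1.437
vertex -3.426 3.592 1.26
endloop
endfacet
facet normal 0.854 0.521 0.005
outer loop
vertex -2.881 3.637 1.912
vertex -3.304 4.333 1.663
vertex -3.208 4.167 2.493
endloop
endfacet
facet normal 0.871 -0.000 0.491
outer loop
vertex -2.881 3.637 1.912
vertex -3.208 4.167 2.493
vertex -3.27 3.325 2.603
endloop
endfacet
facet normal 0.769 -0.621 0.153
outer loop
vertex -2.881 3.637 1.912
vertex -3.27 3.325 2.603
vertex -3.405 2.97 1.84
endloop
endfacet
facet normal 0.688 -0.482 -0.542
outer loop
vertex -2.881 3.637 1.912
vertex -3.405 2.97 1.84
vertex -3.426 3.592 1.26
endloop
endfacet
facet normal 0.740 0.223 -0.634
outer loop
vertex -2.881 3.637 1.912
vertex -3.426 3.592 1.26
vertex -3.304 4.333 1.663
endloop
endfacet
facet normal 0.297 0.942 0.154
outer loop
vertex -3.208 4.167 2.493
vertex -3.304 4.333 1.663
vertex -3.955 4.45 2.2
endloop
endfacet
facet normal 0.326 0.099 0.940
outer loop
vertex -3.27 3.325 2.603
vertex -3.208 4.167 2.493
vertex -3.934 3.828 2.78
endloop
endfacet
facet normal 0.161 -0.905 0.393
outer loop
vertex -3.405 2.97 1.84
vertex -3.27 3.325 2.603
vertex -4.056 3.087 2.377
endloop
endfacet
facet normal 0.029 -0.681 -0.732
outer loop
vertex -3.426 3.592 1.26
vertex -3.405 2.97 1.84
vertex -4.152 3.253 1.547
endloop
endfacet
facet normal 0.114 0.460 -0.881
outer loop
vertex -3.304 4.333 1.663
vertex -3.426 3.592 1.26
vertex -4.09 4.095 1.437
endloop
endfacet

endsolid


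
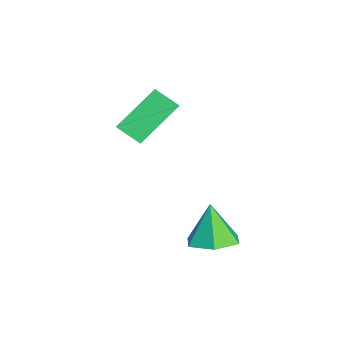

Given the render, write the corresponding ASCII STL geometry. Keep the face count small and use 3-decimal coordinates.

solid 
facet normal -0.818 0.056 -0.572
outer loop
vertex -1.283 0.116 0.385
vertex -2.131 1.583 1.742
vertex -0.802 0.954 -0.22
endloop
endfacet
facet normal 0.390 -0.676 -0.625
outer loop
vertex 0.311 0.877 0.558
vertex -1.283 0.116 0.385
vertex -0.802 0.954 -0.22
endloop
endfacet
facet normal -0.818 0.056 -0.572
outer loop
vertex -0.802 0.954 -0.22
vertex -2.131 1.583 1.742
vertex -1.65 2.421 1.137
endloop
endfacet
facet normal 0.422 0.735 -0.531
outer loop
vertex -1.65 2.421 1.137
vertex 0.311 0.877 0.558
vertex -0.802 0.954 -0.22
endloop
endfacet
facet normal -0.422 -0.735 0.531
outer loop
vertex -1.283 0.116 0.385
vertex -1.018 1.506 2.52
vertex -2.131 1.583 1.742
endloop
endfacet
facet normal 0.390 -0.676 -0.625
outer loop
vertex -0.17 0.039 1.163
vertex -1.283 0.116 0.385
vertex 0.311 0.877 0.558
endloop
endfacet
facet normal -0.422 -0.735 0.531
outer loop
vertex -0.17 0.039 1.163
vertex -1.018 1.506 2.52
vertex -1.283 0.116 0.385
endloop
endfacet
facet normal -0.390 0.676 0.625
outer loop
vertex -2.131 1.583 1.742
vertex -1.018 1.506 2.52
vertex -1.65 2.421 1.137
endloop
endfacet
facet normal 0.422 0.735 -0.531
outer loop
vertex -0.537 2.344 1.915
vertex 0.311 0.877 0.558
vertex -1.65 2.421 1.137
endloop
endfacet
facet normal -0.390 0.676 0.625
outer loop
vertex -1.65 2.421 1.137
vertex -1.018 1.506 2.52
vertex -0.537 2.344 1.915
endloop
endfacet
facet normal 0.818 -0.056 0.572
outer loop
vertex -0.537 2.344 1.915
vertex -0.17 0.039 1.163
vertex 0.311 0.877 0.558
endloop
endfacet
facet normal 0.818 -0.056 0.572
outer loop
vertex -1.018 1.506 2.52
vertex -0.17 0.039 1.163
vertex -0.537 2.344 1.915
endloop
endfacet
facet normal 0.323 0.037 -0.946
outer loop
vertex 3.626 3.199 -2.809
vertex 2.653 3.262 -3.139
vertex 3.18 4.12 -2.925
endloop
endfacet
facet normal 0.593 0.377 0.711
outer loop
vertex 3.626 3.199 -2.809
vertex 3.18 4.12 -2.925
vertex 2.107 3.198 -1.541
endloop
endfacet
facet normal 0.323 0.038 -0.946
outer loop
vertex 3.18 4.12 -2.925
vertex 2.653 3.262 -3.139
vertex 2.206 4.183 -3.255
endloop
endfacet
facet normal -0.110 0.864 0.490
outer loop
vertex 3.18 4.12 -2.925
vertex 2.206 4.183 -3.255
vertex 2.107 3.198 -1.541
endloop
endfacet
facet normal 0.323 0.038 -0.946
outer loop
vertex 2.206 4.183 -3.255
vertex 2.653 3.262 -3.139
vertex 1.679 3.324 -3.469
endloop
endfacet
facet normal -0.855 0.470 0.220
outer loop
vertex 2.206 4.183 -3.255
vertex 1.679 3.324 -3.469
vertex 2.107 3.198 -1.541
endloop
endfacet
facet normal 0.323 0.037 -0.946
outer loop
vertex 1.679 3.324 -3.469
vertex 2.653 3.262 -3.139
vertex 2.125 2.403 -3.353
endloop
endfacet
facet normal -0.895 -0.412 0.172
outer loop
vertex 1.679 3.324 -3.469
vertex 2.125 2.403 -3.353
vertex 2.107 3.198 -1.541
endloop
endfacet
facet normal 0.323 0.037 -0.946
outer loop
vertex 2.125 2.403 -3.353
vertex 2.653 3.262 -3.139
vertex 3.099 2.341 -3.023
endloop
endfacet
facet normal -0.190 -0.900 0.393
outer loop
vertex 2.125 2.403 -3.353
vertex 3.099 2.341 -3.023
vertex 2.107 3.198 -1.541
endloop
endfacet
facet normal 0.323 0.037 -0.946
outer loop
vertex 3.099 2.341 -3.023
vertex 2.653 3.262 -3.139
vertex 3.626 3.199 -2.809
endloop
endfacet
facet normal 0.553 -0.505 0.662
outer loop
vertex 3.099 2.341 -3.023
vertex 3.626 3.199 -2.809
vertex 2.107 3.198 -1.541
endloop
endfacet

endsolid


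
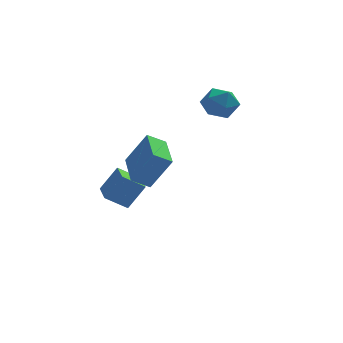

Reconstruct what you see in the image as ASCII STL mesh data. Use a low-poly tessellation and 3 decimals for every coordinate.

solid 
facet normal -0.856 -0.065 0.512
outer loop
vertex 0.355 -3.463 1.922
vertex 0.32 -1.522 2.109
vertex -0.527 -3.338 0.463
endloop
endfacet
facet normal 0.018 -0.995 -0.096
outer loop
vertex 0.26 -3.278 -0.009
vertex 0.355 -3.463 1.922
vertex -0.527 -3.338 0.463
endloop
endfacet
facet normal -0.856 -0.065 0.513
outer loop
vertex -0.527 -3.338 0.463
vertex 0.32 -1.522 2.109
vertex -0.563 -1.397 0.65
endloop
endfacet
facet normal -0.517 0.073 -0.853
outer loop
vertex -0.563 -1.397 0.65
vertex 0.26 -3.278 -0.009
vertex -0.527 -3.338 0.463
endloop
endfacet
facet normal 0.517 -0.073 0.853
outer loop
vertex 0.355 -3.463 1.922
vertex 1.107 -1.462 1.637
vertex 0.32 -1.522 2.109
endloop
endfacet
facet normal 0.018 -0.995 -0.096
outer loop
vertex 1.143 -3.403 1.45
vertex 0.355 -3.463 1.922
vertex 0.26 -3.278 -0.009
endloop
endfacet
facet normal 0.517 -0.073 0.853
outer loop
vertex 1.143 -3.403 1.45
vertex 1.107 -1.462 1.637
vertex 0.355 -3.463 1.922
endloop
endfacet
facet normal -0.018 0.995 0.096
outer loop
vertex 0.32 -1.522 2.109
vertex 1.107 -1.462 1.637
vertex -0.563 -1.397 0.65
endloop
endfacet
facet normal -0.517 0.073 -0.853
outer loop
vertex 0.225 -1.337 0.178
vertex 0.26 -3.278 -0.009
vertex -0.563 -1.397 0.65
endloop
endfacet
facet normal -0.018 0.995 0.096
outer loop
vertex -0.563 -1.397 0.65
vertex 1.107 -1.462 1.637
vertex 0.225 -1.337 0.178
endloop
endfacet
facet normal 0.856 0.065 -0.513
outer loop
vertex 0.225 -1.337 0.178
vertex 1.143 -3.403 1.45
vertex 0.26 -3.278 -0.009
endloop
endfacet
facet normal 0.856 0.065 -0.512
outer loop
vertex 1.107 -1.462 1.637
vertex 1.143 -3.403 1.45
vertex 0.225 -1.337 0.178
endloop
endfacet
facet normal -0.793 0.140 0.594
outer loop
vertex 3.006 2.269 2.149
vertex 3.282 1.566 2.683
vertex 3.57 2.426 2.865
endloop
endfacet
facet normal -0.586 0.754 0.297
outer loop
vertex 3.006 2.269 2.149
vertex 3.57 2.426 2.865
vertex 3.715 2.856 2.059
endloop
endfacet
facet normal -0.612 0.676 -0.412
outer loop
vertex 3.006 2.269 2.149
vertex 3.715 2.856 2.059
vertex 3.517 2.262 1.378
endloop
endfacet
facet normal -0.833 0.013 -0.552
outer loop
vertex 3.006 2.269 2.149
vertex 3.517 2.262 1.378
vertex 3.249 1.464 1.764
endloop
endfacet
facet normal -0.945 -0.319 0.069
outer loop
vertex 3.006 2.269 2.149
vertex 3.249 1.464 1.764
vertex 3.282 1.566 2.683
endloop
endfacet
facet normal 0.093 0.871 0.482
outer loop
vertex 3.715 2.856 2.059
vertex 3.57 2.426 2.865
vertex 4.431 2.516 2.536
endloop
endfacet
facet normal -0.240 -0.123 0.963
outer loop
vertex 3.57 2.426 2.865
vertex 3.282 1.566 2.683
vertex 4.163 1.718 2.922
endloop
endfacet
facet normal -0.487 -0.866 0.114
outer loop
vertex 3.282 1.566 2.683
vertex 3.249 1.464 1.764
vertex 3.965 1.124 2.241
endloop
endfacet
facet normal -0.307 -0.329 -0.893
outer loop
vertex 3.249 1.464 1.764
vertex 3.517 2.262 1.378
vertex 4.11 1.554 1.435
endloop
endfacet
facet normal 0.052 0.745 -0.665
outer loop
vertex 3.517 2.262 1.378
vertex 3.715 2.856 2.059
vertex 4.398 2.414 1.617
endloop
endfacet
facet normal 0.833 -0.013 0.552
outer loop
vertex 4.674 1.711 2.151
vertex 4.431 2.516 2.536
vertex 4.163 1.718 2.922
endloop
endfacet
facet normal 0.612 -0.676 0.412
outer loop
vertex 4.674 1.711 2.151
vertex 4.163 1.718 2.922
vertex 3.965 1.124 2.241
endloop
endfacet
facet normal 0.586 -0.754 -0.297
outer loop
vertex 4.674 1.711 2.151
vertex 3.965 1.124 2.241
vertex 4.11 1.554 1.435
endloop
endfacet
facet normal 0.793 -0.140 -0.594
outer loop
vertex 4.674 1.711 2.151
vertex 4.11 1.554 1.435
vertex 4.398 2.414 1.617
endloop
endfacet
facet normal 0.945 0.319 -0.069
outer loop
vertex 4.674 1.711 2.151
vertex 4.398 2.414 1.617
vertex 4.431 2.516 2.536
endloop
endfacet
facet normal 0.307 0.329 0.893
outer loop
vertex 4.163 1.718 2.922
vertex 4.431 2.516 2.536
vertex 3.57 2.426 2.865
endloop
endfacet
facet normal -0.052 -0.745 0.665
outer loop
vertex 3.965 1.124 2.241
vertex 4.163 1.718 2.922
vertex 3.282 1.566 2.683
endloop
endfacet
facet normal -0.093 -0.871 -0.482
outer loop
vertex 4.11 1.554 1.435
vertex 3.965 1.124 2.241
vertex 3.249 1.464 1.764
endloop
endfacet
facet normal 0.240 0.123 -0.963
outer loop
vertex 4.398 2.414 1.617
vertex 4.11 1.554 1.435
vertex 3.517 2.262 1.378
endloop
endfacet
facet normal 0.487 0.866 -0.114
outer loop
vertex 4.431 2.516 2.536
vertex 4.398 2.414 1.617
vertex 3.715 2.856 2.059
endloop
endfacet
facet normal -0.828 0.020 0.561
outer loop
vertex -0.397 2.027 -2.11
vertex -0.48 3.464 -2.283
vertex -1.19 1.84 -3.273
endloop
endfacet
facet normal 0.058 -0.991 0.120
outer loop
vertex -0.18 1.816 -3.957
vertex -0.397 2.027 -2.11
vertex -1.19 1.84 -3.273
endloop
endfacet
facet normal -0.828 0.020 0.561
outer loop
vertex -1.19 1.84 -3.273
vertex -0.48 3.464 -2.283
vertex -1.273 3.278 -3.447
endloop
endfacet
facet normal -0.558 -0.131 -0.819
outer loop
vertex -1.273 3.278 -3.447
vertex -0.18 1.816 -3.957
vertex -1.19 1.84 -3.273
endloop
endfacet
facet normal 0.558 0.131 0.819
outer loop
vertex -0.397 2.027 -2.11
vertex 0.53 3.44 -2.967
vertex -0.48 3.464 -2.283
endloop
endfacet
facet normal 0.057 -0.991 0.120
outer loop
vertex 0.613 2.002 -2.793
vertex -0.397 2.027 -2.11
vertex -0.18 1.816 -3.957
endloop
endfacet
facet normal 0.558 0.131 0.820
outer loop
vertex 0.613 2.002 -2.793
vertex 0.53 3.44 -2.967
vertex -0.397 2.027 -2.11
endloop
endfacet
facet normal -0.057 0.991 -0.119
outer loop
vertex -0.48 3.464 -2.283
vertex 0.53 3.44 -2.967
vertex -1.273 3.278 -3.447
endloop
endfacet
facet normal -0.558 -0.131 -0.820
outer loop
vertex -0.263 3.253 -4.13
vertex -0.18 1.816 -3.957
vertex -1.273 3.278 -3.447
endloop
endfacet
facet normal -0.057 0.991 -0.121
outer loop
vertex -1.273 3.278 -3.447
vertex 0.53 3.44 -2.967
vertex -0.263 3.253 -4.13
endloop
endfacet
facet normal 0.828 -0.020 -0.561
outer loop
vertex -0.263 3.253 -4.13
vertex 0.613 2.002 -2.793
vertex -0.18 1.816 -3.957
endloop
endfacet
facet normal 0.828 -0.020 -0.561
outer loop
vertex 0.53 3.44 -2.967
vertex 0.613 2.002 -2.793
vertex -0.263 3.253 -4.13
endloop
endfacet

endsolid


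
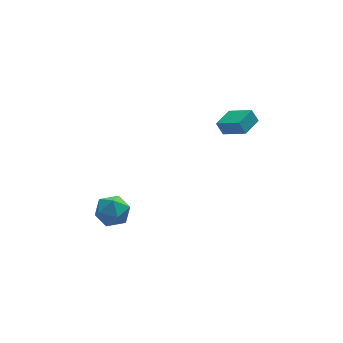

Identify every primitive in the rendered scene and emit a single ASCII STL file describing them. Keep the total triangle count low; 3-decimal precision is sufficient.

solid 
facet normal -0.565 0.671 -0.480
outer loop
vertex 2.375 -2.022 2.313
vertex 3.399 -1.087 2.413
vertex 2.706 -2.3 1.535
endloop
endfacet
facet normal -0.736 -0.673 -0.073
outer loop
vertex 3.661 -3.433 2.347
vertex 2.375 -2.022 2.313
vertex 2.706 -2.3 1.535
endloop
endfacet
facet normal -0.566 0.671 -0.480
outer loop
vertex 2.706 -2.3 1.535
vertex 3.399 -1.087 2.413
vertex 3.729 -1.365 1.635
endloop
endfacet
facet normal 0.372 -0.313 -0.874
outer loop
vertex 3.729 -1.365 1.635
vertex 3.661 -3.433 2.347
vertex 2.706 -2.3 1.535
endloop
endfacet
facet normal -0.371 0.313 0.874
outer loop
vertex 2.375 -2.022 2.313
vertex 4.354 -2.22 3.225
vertex 3.399 -1.087 2.413
endloop
endfacet
facet normal -0.736 -0.673 -0.072
outer loop
vertex 3.331 -3.155 3.125
vertex 2.375 -2.022 2.313
vertex 3.661 -3.433 2.347
endloop
endfacet
facet normal -0.372 0.313 0.874
outer loop
vertex 3.331 -3.155 3.125
vertex 4.354 -2.22 3.225
vertex 2.375 -2.022 2.313
endloop
endfacet
facet normal 0.737 0.673 0.072
outer loop
vertex 3.399 -1.087 2.413
vertex 4.354 -2.22 3.225
vertex 3.729 -1.365 1.635
endloop
endfacet
facet normal 0.371 -0.313 -0.874
outer loop
vertex 4.685 -2.498 2.447
vertex 3.661 -3.433 2.347
vertex 3.729 -1.365 1.635
endloop
endfacet
facet normal 0.736 0.673 0.073
outer loop
vertex 3.729 -1.365 1.635
vertex 4.354 -2.22 3.225
vertex 4.685 -2.498 2.447
endloop
endfacet
facet normal 0.566 -0.671 0.480
outer loop
vertex 4.685 -2.498 2.447
vertex 3.331 -3.155 3.125
vertex 3.661 -3.433 2.347
endloop
endfacet
facet normal 0.566 -0.670 0.480
outer loop
vertex 4.354 -2.22 3.225
vertex 3.331 -3.155 3.125
vertex 4.685 -2.498 2.447
endloop
endfacet
facet normal -0.006 0.515 0.857
outer loop
vertex -4.309 -1.783 -3.132
vertex -3.693 -2.599 -2.637
vertex -3.175 -1.731 -3.155
endloop
endfacet
facet normal -0.038 0.955 0.295
outer loop
vertex -4.309 -1.783 -3.132
vertex -3.175 -1.731 -3.155
vertex -3.774 -1.468 -4.083
endloop
endfacet
facet normal -0.616 0.783 -0.087
outer loop
vertex -4.309 -1.783 -3.132
vertex -3.774 -1.468 -4.083
vertex -4.663 -2.173 -4.138
endloop
endfacet
facet normal -0.941 0.238 0.239
outer loop
vertex -4.309 -1.783 -3.132
vertex -4.663 -2.173 -4.138
vertex -4.613 -2.872 -3.245
endloop
endfacet
facet normal -0.565 0.072 0.822
outer loop
vertex -4.309 -1.783 -3.132
vertex -4.613 -2.872 -3.245
vertex -3.693 -2.599 -2.637
endloop
endfacet
facet normal 0.537 0.836 -0.110
outer loop
vertex -3.774 -1.468 -4.083
vertex -3.175 -1.731 -3.155
vertex -2.827 -2.088 -4.175
endloop
endfacet
facet normal 0.588 0.126 0.799
outer loop
vertex -3.175 -1.731 -3.155
vertex -3.693 -2.599 -2.637
vertex -2.777 -2.787 -3.282
endloop
endfacet
facet normal -0.315 -0.591 0.742
outer loop
vertex -3.693 -2.599 -2.637
vertex -4.613 -2.872 -3.245
vertex -3.666 -3.492 -3.337
endloop
endfacet
facet normal -0.924 -0.324 -0.202
outer loop
vertex -4.613 -2.872 -3.245
vertex -4.663 -2.173 -4.138
vertex -4.265 -3.229 -4.265
endloop
endfacet
facet normal -0.398 0.559 -0.728
outer loop
vertex -4.663 -2.173 -4.138
vertex -3.774 -1.468 -4.083
vertex -3.747 -2.361 -4.783
endloop
endfacet
facet normal 0.941 -0.238 -0.239
outer loop
vertex -3.131 -3.177 -4.288
vertex -2.827 -2.088 -4.175
vertex -2.777 -2.787 -3.282
endloop
endfacet
facet normal 0.616 -0.783 0.087
outer loop
vertex -3.131 -3.177 -4.288
vertex -2.777 -2.787 -3.282
vertex -3.666 -3.492 -3.337
endloop
endfacet
facet normal 0.038 -0.955 -0.295
outer loop
vertex -3.131 -3.177 -4.288
vertex -3.666 -3.492 -3.337
vertex -4.265 -3.229 -4.265
endloop
endfacet
facet normal 0.006 -0.515 -0.857
outer loop
vertex -3.131 -3.177 -4.288
vertex -4.265 -3.229 -4.265
vertex -3.747 -2.361 -4.783
endloop
endfacet
facet normal 0.565 -0.072 -0.822
outer loop
vertex -3.131 -3.177 -4.288
vertex -3.747 -2.361 -4.783
vertex -2.827 -2.088 -4.175
endloop
endfacet
facet normal 0.924 0.324 0.202
outer loop
vertex -2.777 -2.787 -3.282
vertex -2.827 -2.088 -4.175
vertex -3.175 -1.731 -3.155
endloop
endfacet
facet normal 0.398 -0.559 0.728
outer loop
vertex -3.666 -3.492 -3.337
vertex -2.777 -2.787 -3.282
vertex -3.693 -2.599 -2.637
endloop
endfacet
facet normal -0.537 -0.836 0.110
outer loop
vertex -4.265 -3.229 -4.265
vertex -3.666 -3.492 -3.337
vertex -4.613 -2.872 -3.245
endloop
endfacet
facet normal -0.588 -0.126 -0.799
outer loop
vertex -3.747 -2.361 -4.783
vertex -4.265 -3.229 -4.265
vertex -4.663 -2.173 -4.138
endloop
endfacet
facet normal 0.315 0.591 -0.742
outer loop
vertex -2.827 -2.088 -4.175
vertex -3.747 -2.361 -4.783
vertex -3.774 -1.468 -4.083
endloop
endfacet

endsolid


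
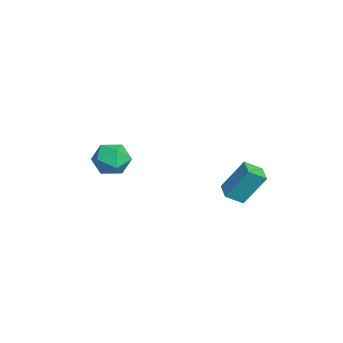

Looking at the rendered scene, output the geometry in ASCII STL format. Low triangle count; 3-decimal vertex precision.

solid 
facet normal -0.036 0.894 -0.446
outer loop
vertex -0.385 -3.289 0.585
vertex -1.267 -3.089 1.057
vertex -0.383 -2.834 1.497
endloop
endfacet
facet normal 0.639 0.688 -0.344
outer loop
vertex -0.385 -3.289 0.585
vertex -0.383 -2.834 1.497
vertex 0.295 -3.567 1.292
endloop
endfacet
facet normal 0.732 0.065 -0.678
outer loop
vertex -0.385 -3.289 0.585
vertex 0.295 -3.567 1.292
vertex -0.169 -4.276 0.724
endloop
endfacet
facet normal 0.113 -0.114 -0.987
outer loop
vertex -0.385 -3.289 0.585
vertex -0.169 -4.276 0.724
vertex -1.134 -3.981 0.579
endloop
endfacet
facet normal -0.361 0.398 -0.843
outer loop
vertex -0.385 -3.289 0.585
vertex -1.134 -3.981 0.579
vertex -1.267 -3.089 1.057
endloop
endfacet
facet normal 0.734 0.580 0.354
outer loop
vertex 0.295 -3.567 1.292
vertex -0.383 -2.834 1.497
vertex -0.166 -3.539 2.201
endloop
endfacet
facet normal -0.358 0.914 0.191
outer loop
vertex -0.383 -2.834 1.497
vertex -1.267 -3.089 1.057
vertex -1.131 -3.244 2.056
endloop
endfacet
facet normal -0.885 0.110 -0.452
outer loop
vertex -1.267 -3.089 1.057
vertex -1.134 -3.981 0.579
vertex -1.595 -3.953 1.488
endloop
endfacet
facet normal -0.117 -0.720 -0.684
outer loop
vertex -1.134 -3.981 0.579
vertex -0.169 -4.276 0.724
vertex -0.917 -4.686 1.283
endloop
endfacet
facet normal 0.884 -0.429 -0.187
outer loop
vertex -0.169 -4.276 0.724
vertex 0.295 -3.567 1.292
vertex -0.033 -4.431 1.723
endloop
endfacet
facet normal -0.113 0.114 0.987
outer loop
vertex -0.915 -4.231 2.195
vertex -0.166 -3.539 2.201
vertex -1.131 -3.244 2.056
endloop
endfacet
facet normal -0.732 -0.065 0.678
outer loop
vertex -0.915 -4.231 2.195
vertex -1.131 -3.244 2.056
vertex -1.595 -3.953 1.488
endloop
endfacet
facet normal -0.639 -0.688 0.344
outer loop
vertex -0.915 -4.231 2.195
vertex -1.595 -3.953 1.488
vertex -0.917 -4.686 1.283
endloop
endfacet
facet normal 0.036 -0.894 0.446
outer loop
vertex -0.915 -4.231 2.195
vertex -0.917 -4.686 1.283
vertex -0.033 -4.431 1.723
endloop
endfacet
facet normal 0.361 -0.398 0.843
outer loop
vertex -0.915 -4.231 2.195
vertex -0.033 -4.431 1.723
vertex -0.166 -3.539 2.201
endloop
endfacet
facet normal 0.117 0.720 0.684
outer loop
vertex -1.131 -3.244 2.056
vertex -0.166 -3.539 2.201
vertex -0.383 -2.834 1.497
endloop
endfacet
facet normal -0.884 0.429 0.187
outer loop
vertex -1.595 -3.953 1.488
vertex -1.131 -3.244 2.056
vertex -1.267 -3.089 1.057
endloop
endfacet
facet normal -0.734 -0.580 -0.354
outer loop
vertex -0.917 -4.686 1.283
vertex -1.595 -3.953 1.488
vertex -1.134 -3.981 0.579
endloop
endfacet
facet normal 0.358 -0.914 -0.191
outer loop
vertex -0.033 -4.431 1.723
vertex -0.917 -4.686 1.283
vertex -0.169 -4.276 0.724
endloop
endfacet
facet normal 0.885 -0.110 0.452
outer loop
vertex -0.166 -3.539 2.201
vertex -0.033 -4.431 1.723
vertex 0.295 -3.567 1.292
endloop
endfacet
facet normal -0.991 -0.090 0.103
outer loop
vertex 3.125 0.898 1.518
vertex 3.193 1.895 3.051
vertex 2.996 1.714 0.992
endloop
endfacet
facet normal -0.037 -0.546 -0.837
outer loop
vertex 3.987 1.805 0.889
vertex 3.125 0.898 1.518
vertex 2.996 1.714 0.992
endloop
endfacet
facet normal -0.991 -0.090 0.103
outer loop
vertex 2.996 1.714 0.992
vertex 3.193 1.895 3.051
vertex 3.064 2.712 2.525
endloop
endfacet
facet normal -0.132 0.833 -0.537
outer loop
vertex 3.064 2.712 2.525
vertex 3.987 1.805 0.889
vertex 2.996 1.714 0.992
endloop
endfacet
facet normal 0.132 -0.834 0.536
outer loop
vertex 3.125 0.898 1.518
vertex 4.184 1.986 2.948
vertex 3.193 1.895 3.051
endloop
endfacet
facet normal -0.038 -0.545 -0.838
outer loop
vertex 4.116 0.988 1.415
vertex 3.125 0.898 1.518
vertex 3.987 1.805 0.889
endloop
endfacet
facet normal 0.131 -0.833 0.537
outer loop
vertex 4.116 0.988 1.415
vertex 4.184 1.986 2.948
vertex 3.125 0.898 1.518
endloop
endfacet
facet normal 0.037 0.545 0.838
outer loop
vertex 3.193 1.895 3.051
vertex 4.184 1.986 2.948
vertex 3.064 2.712 2.525
endloop
endfacet
facet normal -0.131 0.834 -0.536
outer loop
vertex 4.055 2.802 2.422
vertex 3.987 1.805 0.889
vertex 3.064 2.712 2.525
endloop
endfacet
facet normal 0.037 0.546 0.837
outer loop
vertex 3.064 2.712 2.525
vertex 4.184 1.986 2.948
vertex 4.055 2.802 2.422
endloop
endfacet
facet normal 0.991 0.090 -0.103
outer loop
vertex 4.055 2.802 2.422
vertex 4.116 0.988 1.415
vertex 3.987 1.805 0.889
endloop
endfacet
facet normal 0.991 0.090 -0.103
outer loop
vertex 4.184 1.986 2.948
vertex 4.116 0.988 1.415
vertex 4.055 2.802 2.422
endloop
endfacet

endsolid


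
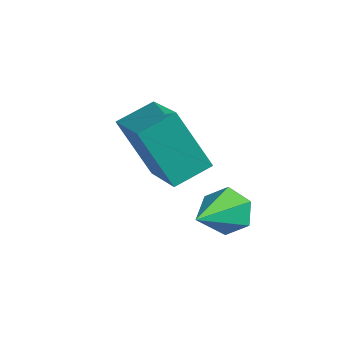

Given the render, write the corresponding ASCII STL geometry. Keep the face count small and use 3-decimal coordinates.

solid 
facet normal -0.134 0.851 -0.507
outer loop
vertex 0.574 2.888 -1.901
vertex 0.354 3.24 -1.252
vertex 1.097 3.236 -1.455
endloop
endfacet
facet normal 0.728 -0.520 -0.448
outer loop
vertex 0.574 2.888 -1.901
vertex 1.097 3.236 -1.455
vertex 0.626 1.52 -0.228
endloop
endfacet
facet normal -0.134 0.851 -0.508
outer loop
vertex 1.097 3.236 -1.455
vertex 0.354 3.24 -1.252
vertex 0.877 3.588 -0.807
endloop
endfacet
facet normal 0.943 -0.022 0.332
outer loop
vertex 1.097 3.236 -1.455
vertex 0.877 3.588 -0.807
vertex 0.626 1.52 -0.228
endloop
endfacet
facet normal -0.135 0.851 -0.507
outer loop
vertex 0.877 3.588 -0.807
vertex 0.354 3.24 -1.252
vertex 0.134 3.592 -0.603
endloop
endfacet
facet normal 0.259 0.231 0.938
outer loop
vertex 0.877 3.588 -0.807
vertex 0.134 3.592 -0.603
vertex 0.626 1.52 -0.228
endloop
endfacet
facet normal -0.134 0.851 -0.507
outer loop
vertex 0.134 3.592 -0.603
vertex 0.354 3.24 -1.252
vertex -0.389 3.244 -1.049
endloop
endfacet
facet normal -0.643 -0.014 0.765
outer loop
vertex 0.134 3.592 -0.603
vertex -0.389 3.244 -1.049
vertex 0.626 1.52 -0.228
endloop
endfacet
facet normal -0.134 0.851 -0.507
outer loop
vertex -0.389 3.244 -1.049
vertex 0.354 3.24 -1.252
vertex -0.169 2.892 -1.698
endloop
endfacet
facet normal -0.859 -0.512 -0.013
outer loop
vertex -0.389 3.244 -1.049
vertex -0.169 2.892 -1.698
vertex 0.626 1.52 -0.228
endloop
endfacet
facet normal -0.134 0.851 -0.507
outer loop
vertex -0.169 2.892 -1.698
vertex 0.354 3.24 -1.252
vertex 0.574 2.888 -1.901
endloop
endfacet
facet normal -0.174 -0.765 -0.620
outer loop
vertex -0.169 2.892 -1.698
vertex 0.574 2.888 -1.901
vertex 0.626 1.52 -0.228
endloop
endfacet
facet normal -0.538 -0.076 0.839
outer loop
vertex -1.829 2.195 1.526
vertex -1.379 3.283 1.913
vertex -3.35 3.141 0.636
endloop
endfacet
facet normal -0.363 -0.878 -0.312
outer loop
vertex -2.241 3.297 -1.093
vertex -1.829 2.195 1.526
vertex -3.35 3.141 0.636
endloop
endfacet
facet normal -0.538 -0.076 0.839
outer loop
vertex -3.35 3.141 0.636
vertex -1.379 3.283 1.913
vertex -2.9 4.229 1.023
endloop
endfacet
facet normal -0.760 0.473 -0.445
outer loop
vertex -2.9 4.229 1.023
vertex -2.241 3.297 -1.093
vertex -3.35 3.141 0.636
endloop
endfacet
facet normal 0.760 -0.473 0.445
outer loop
vertex -1.829 2.195 1.526
vertex -0.27 3.439 0.184
vertex -1.379 3.283 1.913
endloop
endfacet
facet normal -0.363 -0.878 -0.312
outer loop
vertex -0.72 2.351 -0.203
vertex -1.829 2.195 1.526
vertex -2.241 3.297 -1.093
endloop
endfacet
facet normal 0.760 -0.473 0.445
outer loop
vertex -0.72 2.351 -0.203
vertex -0.27 3.439 0.184
vertex -1.829 2.195 1.526
endloop
endfacet
facet normal 0.363 0.878 0.312
outer loop
vertex -1.379 3.283 1.913
vertex -0.27 3.439 0.184
vertex -2.9 4.229 1.023
endloop
endfacet
facet normal -0.760 0.473 -0.445
outer loop
vertex -1.791 4.385 -0.706
vertex -2.241 3.297 -1.093
vertex -2.9 4.229 1.023
endloop
endfacet
facet normal 0.363 0.878 0.312
outer loop
vertex -2.9 4.229 1.023
vertex -0.27 3.439 0.184
vertex -1.791 4.385 -0.706
endloop
endfacet
facet normal 0.538 0.076 -0.839
outer loop
vertex -1.791 4.385 -0.706
vertex -0.72 2.351 -0.203
vertex -2.241 3.297 -1.093
endloop
endfacet
facet normal 0.538 0.076 -0.839
outer loop
vertex -0.27 3.439 0.184
vertex -0.72 2.351 -0.203
vertex -1.791 4.385 -0.706
endloop
endfacet

endsolid


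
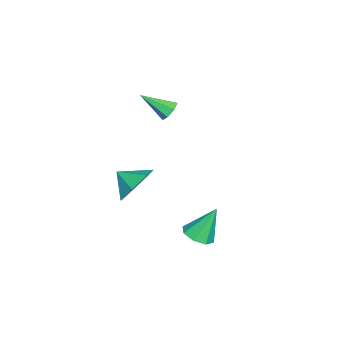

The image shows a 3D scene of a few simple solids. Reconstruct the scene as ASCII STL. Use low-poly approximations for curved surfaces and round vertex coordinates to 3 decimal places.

solid 
facet normal 0.205 0.829 -0.520
outer loop
vertex 3.173 -1.395 0.254
vertex 2.25 -0.986 0.542
vertex 3.178 -0.912 1.027
endloop
endfacet
facet normal 0.597 -0.682 0.422
outer loop
vertex 3.173 -1.395 0.254
vertex 3.178 -0.912 1.027
vertex 2.03 -1.874 1.098
endloop
endfacet
facet normal 0.206 0.829 -0.520
outer loop
vertex 3.178 -0.912 1.027
vertex 2.25 -0.986 0.542
vertex 2.485 -0.485 1.434
endloop
endfacet
facet normal 0.324 -0.321 0.890
outer loop
vertex 3.178 -0.912 1.027
vertex 2.485 -0.485 1.434
vertex 2.03 -1.874 1.098
endloop
endfacet
facet normal 0.205 0.829 -0.520
outer loop
vertex 2.485 -0.485 1.434
vertex 2.25 -0.986 0.542
vertex 1.614 -0.435 1.17
endloop
endfacet
facet normal -0.294 -0.132 0.946
outer loop
vertex 2.485 -0.485 1.434
vertex 1.614 -0.435 1.17
vertex 2.03 -1.874 1.098
endloop
endfacet
facet normal 0.205 0.829 -0.520
outer loop
vertex 1.614 -0.435 1.17
vertex 2.25 -0.986 0.542
vertex 1.222 -0.8 0.433
endloop
endfacet
facet normal -0.795 -0.257 0.550
outer loop
vertex 1.614 -0.435 1.17
vertex 1.222 -0.8 0.433
vertex 2.03 -1.874 1.098
endloop
endfacet
facet normal 0.205 0.829 -0.520
outer loop
vertex 1.222 -0.8 0.433
vertex 2.25 -0.986 0.542
vertex 1.604 -1.305 -0.222
endloop
endfacet
facet normal -0.799 -0.602 -0.002
outer loop
vertex 1.222 -0.8 0.433
vertex 1.604 -1.305 -0.222
vertex 2.03 -1.874 1.098
endloop
endfacet
facet normal 0.205 0.829 -0.520
outer loop
vertex 1.604 -1.305 -0.222
vertex 2.25 -0.986 0.542
vertex 2.472 -1.57 -0.302
endloop
endfacet
facet normal -0.304 -0.907 -0.293
outer loop
vertex 1.604 -1.305 -0.222
vertex 2.472 -1.57 -0.302
vertex 2.03 -1.874 1.098
endloop
endfacet
facet normal 0.205 0.829 -0.520
outer loop
vertex 2.472 -1.57 -0.302
vertex 2.25 -0.986 0.542
vertex 3.173 -1.395 0.254
endloop
endfacet
facet normal 0.318 -0.942 -0.104
outer loop
vertex 2.472 -1.57 -0.302
vertex 3.173 -1.395 0.254
vertex 2.03 -1.874 1.098
endloop
endfacet
facet normal -0.079 0.821 -0.565
outer loop
vertex -1.899 -0.445 2.513
vertex -2.231 -0.722 2.157
vertex -2.375 -0.425 2.609
endloop
endfacet
facet normal 0.201 0.284 0.937
outer loop
vertex -1.899 -0.445 2.513
vertex -2.375 -0.425 2.609
vertex -2.109 -1.978 3.023
endloop
endfacet
facet normal -0.079 0.821 -0.565
outer loop
vertex -2.375 -0.425 2.609
vertex -2.231 -0.722 2.157
vertex -2.742 -0.628 2.365
endloop
endfacet
facet normal -0.592 0.111 0.798
outer loop
vertex -2.375 -0.425 2.609
vertex -2.742 -0.628 2.365
vertex -2.109 -1.978 3.023
endloop
endfacet
facet normal -0.080 0.820 -0.567
outer loop
vertex -2.742 -0.628 2.365
vertex -2.231 -0.722 2.157
vertex -2.725 -0.903 1.965
endloop
endfacet
facet normal -0.921 -0.338 0.193
outer loop
vertex -2.742 -0.628 2.365
vertex -2.725 -0.903 1.965
vertex -2.109 -1.978 3.023
endloop
endfacet
facet normal -0.081 0.821 -0.566
outer loop
vertex -2.725 -0.903 1.965
vertex -2.231 -0.722 2.157
vertex -2.335 -1.041 1.709
endloop
endfacet
facet normal -0.537 -0.728 -0.426
outer loop
vertex -2.725 -0.903 1.965
vertex -2.335 -1.041 1.709
vertex -2.109 -1.978 3.023
endloop
endfacet
facet normal -0.080 0.821 -0.566
outer loop
vertex -2.335 -1.041 1.709
vertex -2.231 -0.722 2.157
vertex -1.867 -0.939 1.791
endloop
endfacet
facet normal 0.269 -0.762 -0.589
outer loop
vertex -2.335 -1.041 1.709
vertex -1.867 -0.939 1.791
vertex -2.109 -1.978 3.023
endloop
endfacet
facet normal -0.079 0.821 -0.565
outer loop
vertex -1.867 -0.939 1.791
vertex -2.231 -0.722 2.157
vertex -1.673 -0.674 2.149
endloop
endfacet
facet normal 0.892 -0.416 -0.176
outer loop
vertex -1.867 -0.939 1.791
vertex -1.673 -0.674 2.149
vertex -2.109 -1.978 3.023
endloop
endfacet
facet normal -0.079 0.821 -0.565
outer loop
vertex -1.673 -0.674 2.149
vertex -2.231 -0.722 2.157
vertex -1.899 -0.445 2.513
endloop
endfacet
facet normal 0.862 0.050 0.504
outer loop
vertex -1.673 -0.674 2.149
vertex -1.899 -0.445 2.513
vertex -2.109 -1.978 3.023
endloop
endfacet
facet normal 0.206 -0.408 -0.889
outer loop
vertex 3.864 1.38 -0.713
vertex 3.439 1.876 -1.039
vertex 4.146 1.84 -0.859
endloop
endfacet
facet normal 0.697 -0.210 0.686
outer loop
vertex 3.864 1.38 -0.713
vertex 4.146 1.84 -0.859
vertex 3.101 2.544 0.419
endloop
endfacet
facet normal 0.206 -0.407 -0.890
outer loop
vertex 4.146 1.84 -0.859
vertex 3.439 1.876 -1.039
vertex 4.013 2.321 -1.11
endloop
endfacet
facet normal 0.799 0.437 0.413
outer loop
vertex 4.146 1.84 -0.859
vertex 4.013 2.321 -1.11
vertex 3.101 2.544 0.419
endloop
endfacet
facet normal 0.207 -0.408 -0.889
outer loop
vertex 4.013 2.321 -1.11
vertex 3.439 1.876 -1.039
vertex 3.544 2.541 -1.32
endloop
endfacet
facet normal 0.387 0.917 0.097
outer loop
vertex 4.013 2.321 -1.11
vertex 3.544 2.541 -1.32
vertex 3.101 2.544 0.419
endloop
endfacet
facet normal 0.206 -0.408 -0.889
outer loop
vertex 3.544 2.541 -1.32
vertex 3.439 1.876 -1.039
vertex 3.014 2.371 -1.365
endloop
endfacet
facet normal -0.299 0.951 -0.078
outer loop
vertex 3.544 2.541 -1.32
vertex 3.014 2.371 -1.365
vertex 3.101 2.544 0.419
endloop
endfacet
facet normal 0.208 -0.407 -0.889
outer loop
vertex 3.014 2.371 -1.365
vertex 3.439 1.876 -1.039
vertex 2.733 1.911 -1.22
endloop
endfacet
facet normal -0.855 0.519 -0.009
outer loop
vertex 3.014 2.371 -1.365
vertex 2.733 1.911 -1.22
vertex 3.101 2.544 0.419
endloop
endfacet
facet normal 0.208 -0.409 -0.889
outer loop
vertex 2.733 1.911 -1.22
vertex 3.439 1.876 -1.039
vertex 2.865 1.43 -0.968
endloop
endfacet
facet normal -0.957 -0.125 0.263
outer loop
vertex 2.733 1.911 -1.22
vertex 2.865 1.43 -0.968
vertex 3.101 2.544 0.419
endloop
endfacet
facet normal 0.206 -0.407 -0.890
outer loop
vertex 2.865 1.43 -0.968
vertex 3.439 1.876 -1.039
vertex 3.334 1.21 -0.759
endloop
endfacet
facet normal -0.543 -0.607 0.580
outer loop
vertex 2.865 1.43 -0.968
vertex 3.334 1.21 -0.759
vertex 3.101 2.544 0.419
endloop
endfacet
facet normal 0.208 -0.407 -0.890
outer loop
vertex 3.334 1.21 -0.759
vertex 3.439 1.876 -1.039
vertex 3.864 1.38 -0.713
endloop
endfacet
facet normal 0.140 -0.641 0.754
outer loop
vertex 3.334 1.21 -0.759
vertex 3.864 1.38 -0.713
vertex 3.101 2.544 0.419
endloop
endfacet

endsolid
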